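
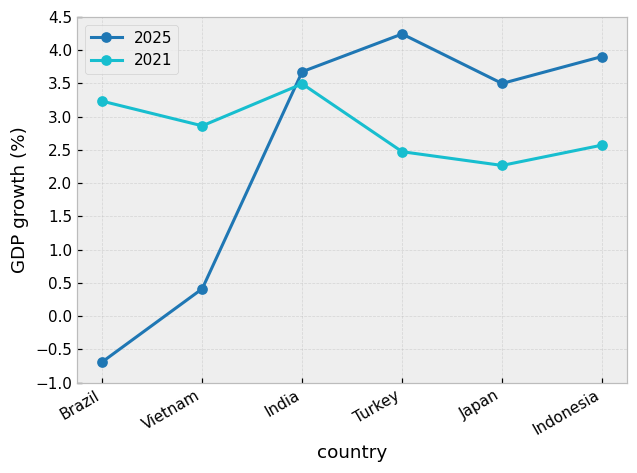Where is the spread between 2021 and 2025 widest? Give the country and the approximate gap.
Brazil, ≈ 3.5 %

Brazil: 2021 ≈ 3.0, 2025 ≈ -0.5 → gap ≈ 3.5. Next-largest (Vietnam) is only ≈ 2.5.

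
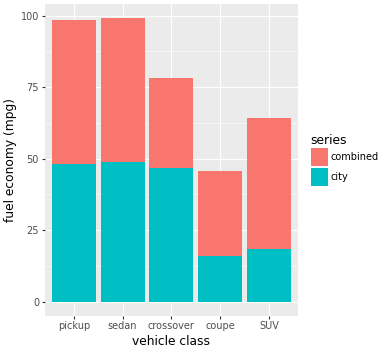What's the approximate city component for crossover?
city top ≈ 50, bottom ≈ 0; segment ≈ 50.

≈ 50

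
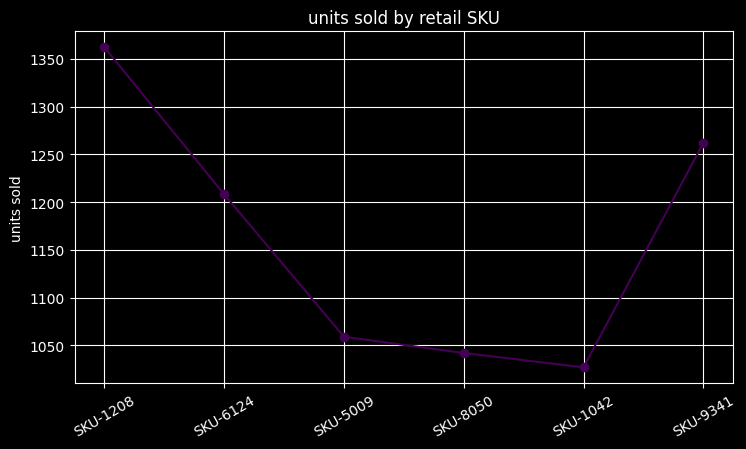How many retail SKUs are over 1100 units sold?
3

Above 1100: SKU-1208, SKU-6124, SKU-9341.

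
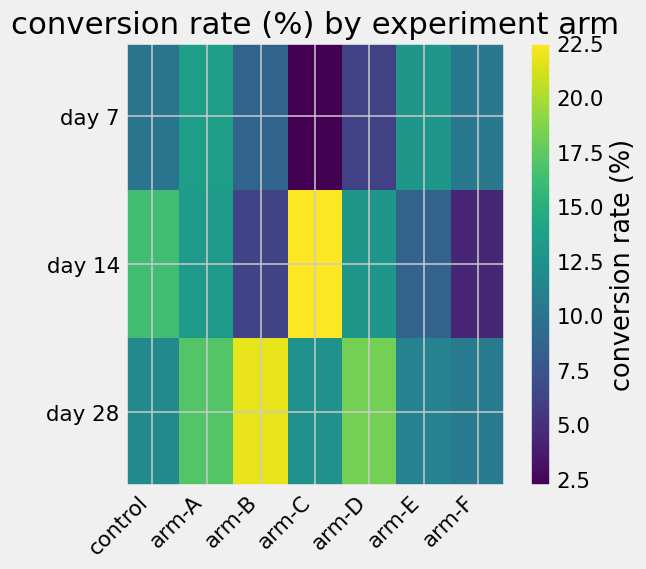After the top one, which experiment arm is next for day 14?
Top 3 for day 14: arm-C ≈ 22, control ≈ 16, arm-A ≈ 14.

control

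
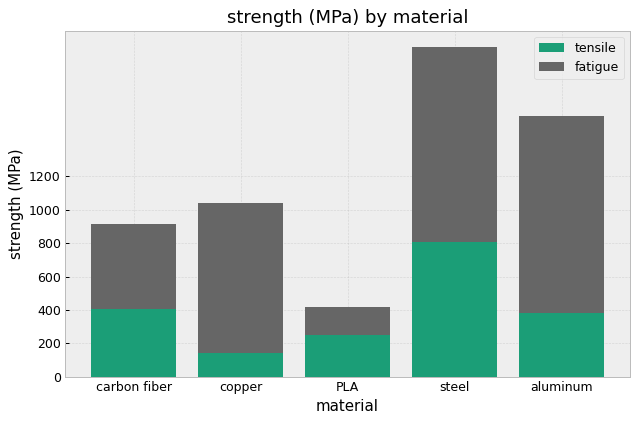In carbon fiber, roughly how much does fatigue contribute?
≈ 600

fatigue top ≈ 1000, bottom ≈ 400; segment ≈ 600.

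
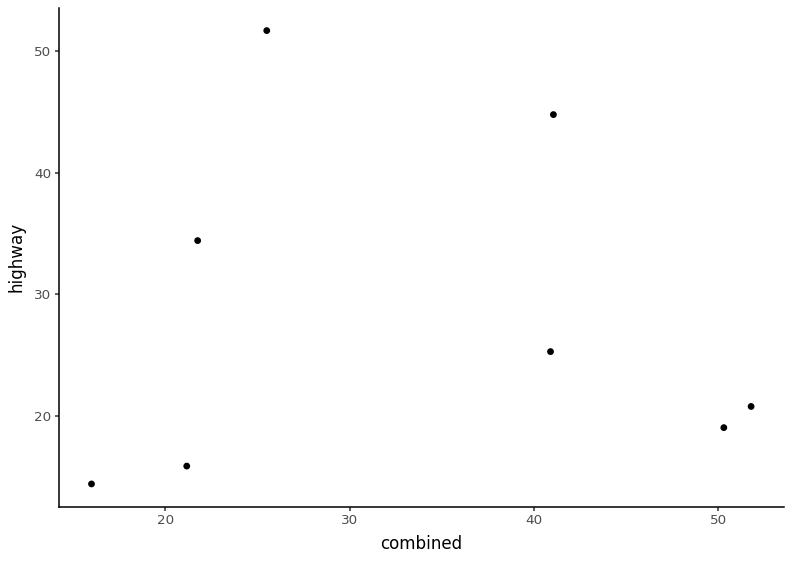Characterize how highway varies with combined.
Points are roughly uncorrelated; weak (|r| ≈ 0.0).

no clear correlation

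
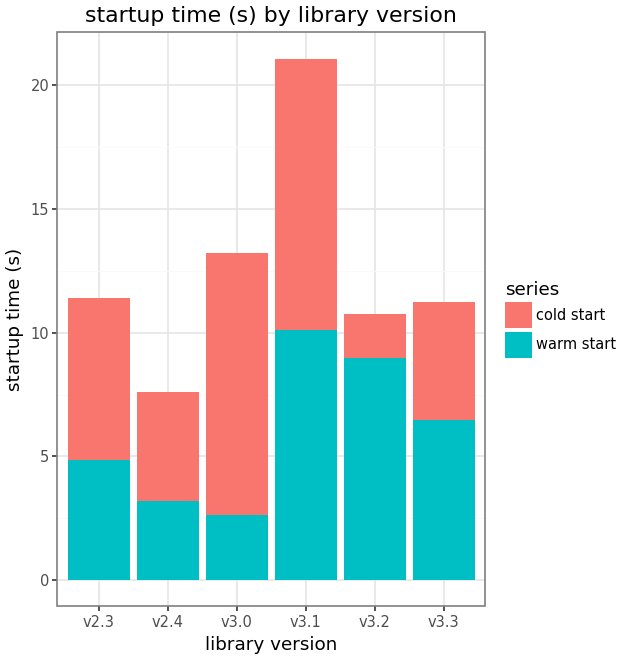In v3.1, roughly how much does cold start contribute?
cold start top ≈ 22, bottom ≈ 10; segment ≈ 12.

≈ 12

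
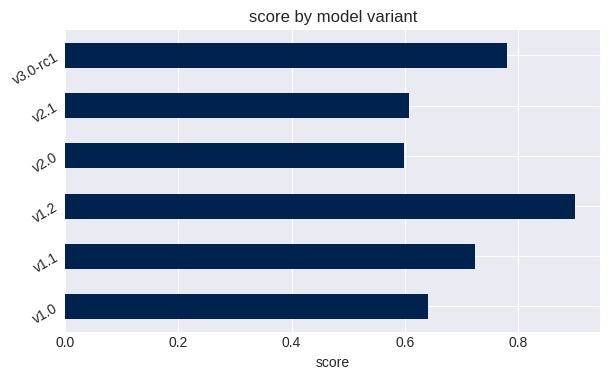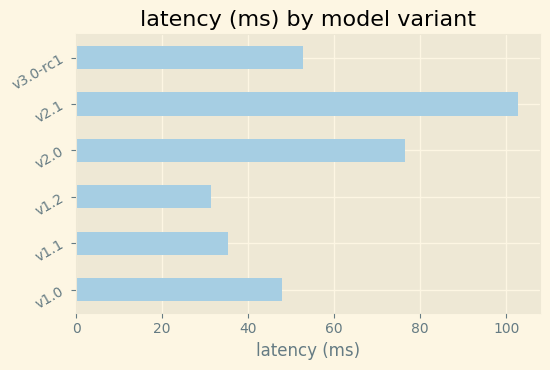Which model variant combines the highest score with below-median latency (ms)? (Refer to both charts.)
Chart 2 median latency (ms) ≈ 50; below-median model variants: v1.0, v1.1, v1.2. Among those, v1.2 has the highest score (≈ 0.9).

v1.2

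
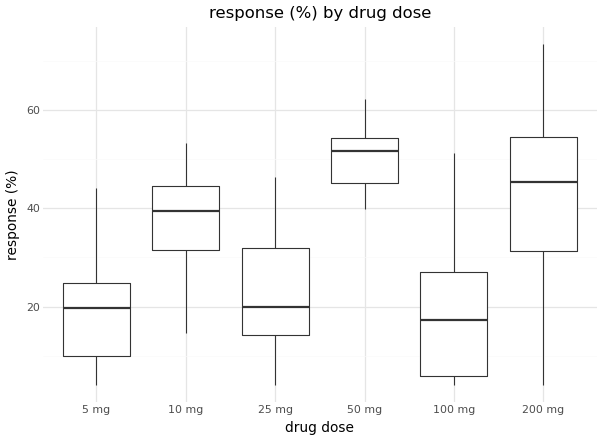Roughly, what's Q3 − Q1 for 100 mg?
Q3 ≈ 25, Q1 ≈ 5; IQR ≈ 20.

≈ 20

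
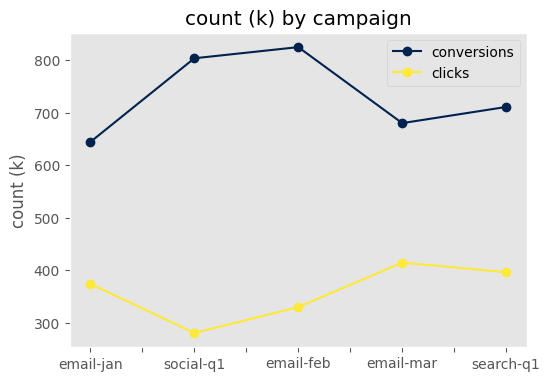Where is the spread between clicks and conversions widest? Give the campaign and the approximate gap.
social-q1: clicks ≈ 300, conversions ≈ 800 → gap ≈ 500. Next-largest (email-feb) is only ≈ 450.

social-q1, ≈ 500 k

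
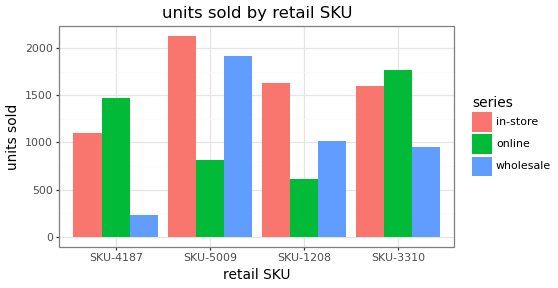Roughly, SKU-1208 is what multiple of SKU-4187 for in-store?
≈ 1.33×

SKU-1208 ≈ 1600, SKU-4187 ≈ 1200; 1600/1200 ≈ 1.33.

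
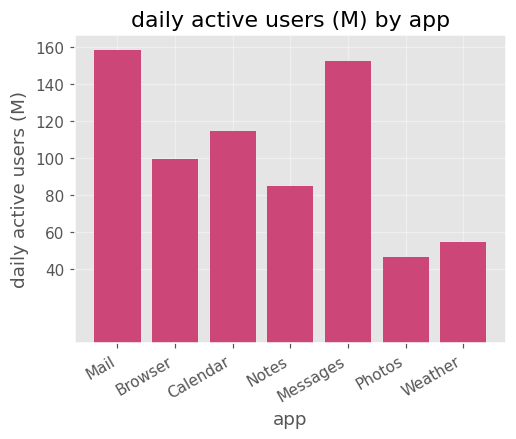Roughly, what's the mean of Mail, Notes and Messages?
(160 + 80 + 160) / 3 ≈ 133.

≈ 133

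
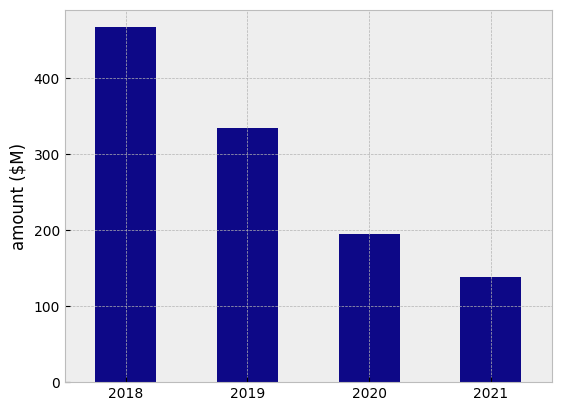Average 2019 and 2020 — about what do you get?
≈ 275

(350 + 200) / 2 ≈ 275.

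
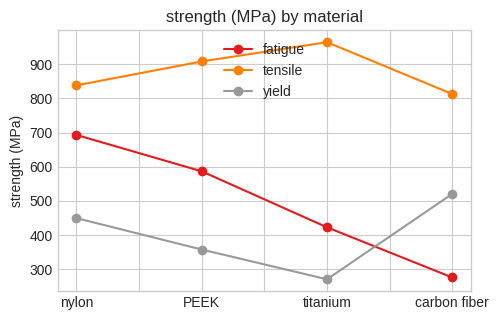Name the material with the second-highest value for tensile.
Top 3 for tensile: titanium ≈ 1000, PEEK ≈ 900, nylon ≈ 800.

PEEK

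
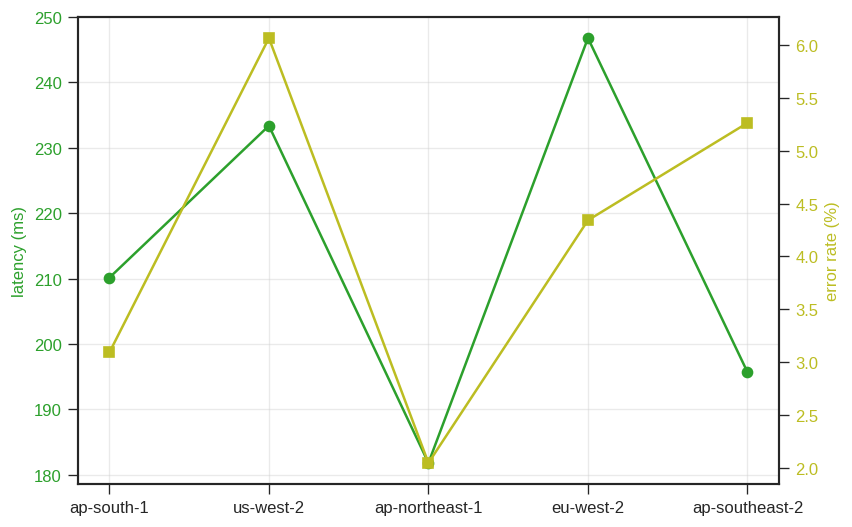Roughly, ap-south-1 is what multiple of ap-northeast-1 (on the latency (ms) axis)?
≈ 1.17×

ap-south-1 ≈ 210, ap-northeast-1 ≈ 180; 210/180 ≈ 1.17.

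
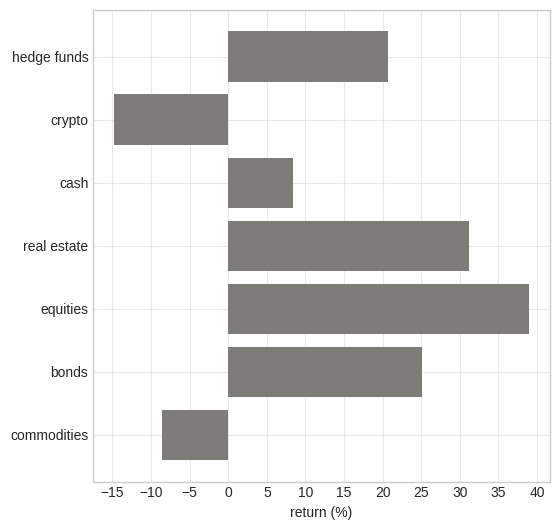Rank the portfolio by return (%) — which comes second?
real estate

Top 3: equities ≈ 40, real estate ≈ 30, bonds ≈ 25.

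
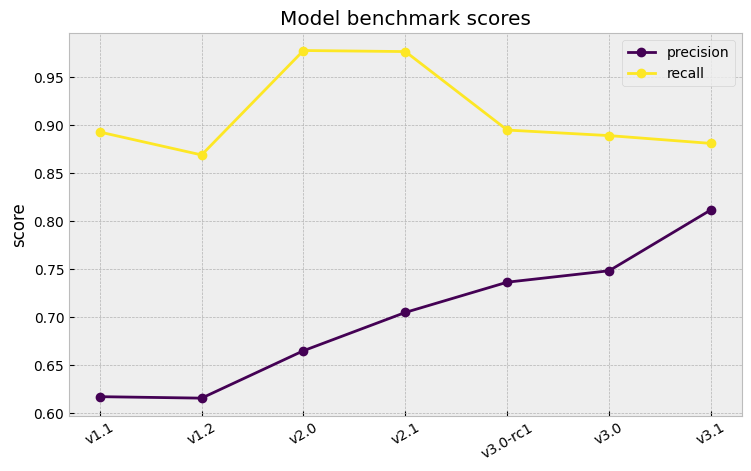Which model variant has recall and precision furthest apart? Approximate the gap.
v2.0: recall ≈ 1.00, precision ≈ 0.65 → gap ≈ 0.35. Next-largest (v1.1) is only ≈ 0.30.

v2.0, ≈ 0.35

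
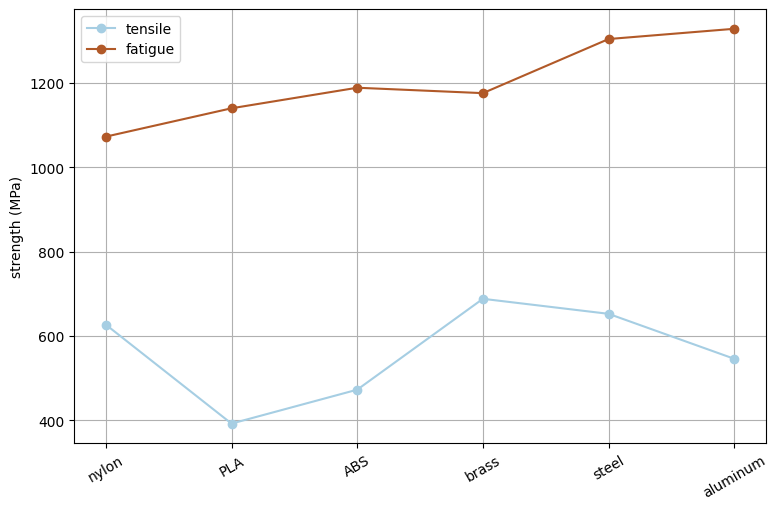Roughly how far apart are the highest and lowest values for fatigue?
Max aluminum ≈ 1300, min nylon ≈ 1100; range ≈ 200.

≈ 200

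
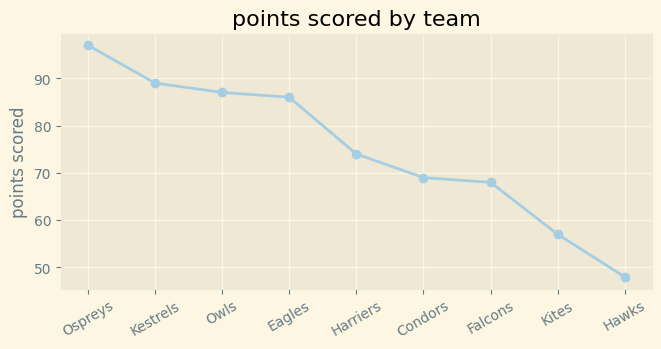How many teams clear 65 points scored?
Above 65: Ospreys, Kestrels, Owls, Eagles, Harriers, Condors, Falcons.

7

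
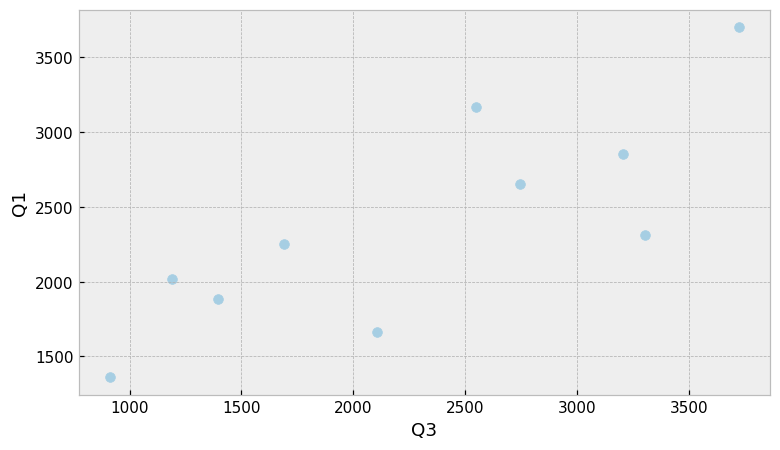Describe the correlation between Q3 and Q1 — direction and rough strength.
positive, strong

Points are positively correlated; strong (|r| ≈ 0.8).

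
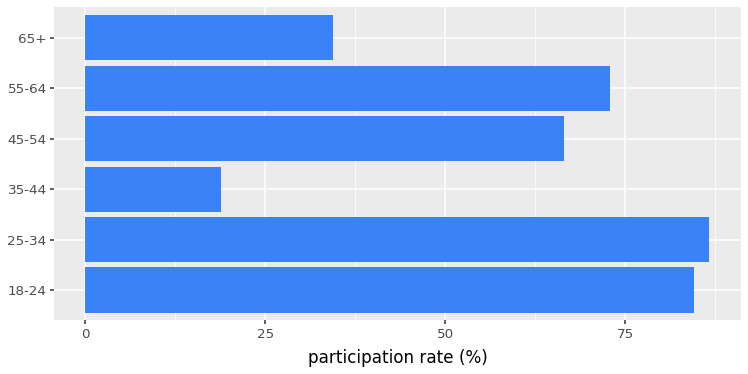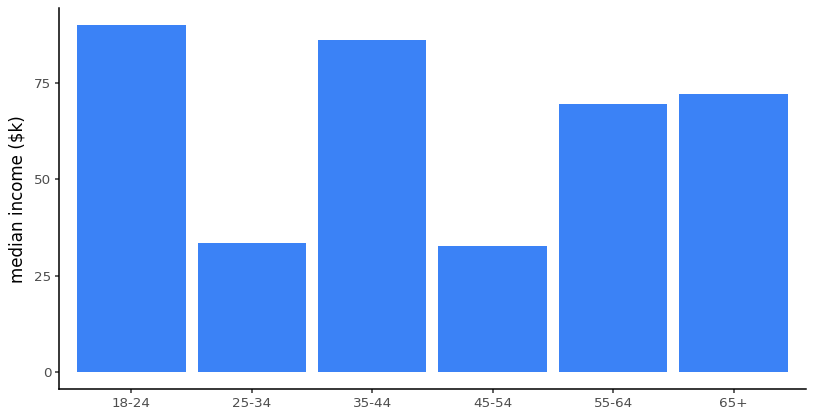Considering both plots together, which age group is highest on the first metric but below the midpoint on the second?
25-34

Chart 2 median median income ($k) ≈ 70; below-median age groups: 25-34, 45-54, 55-64. Among those, 25-34 has the highest participation rate (%) (≈ 90).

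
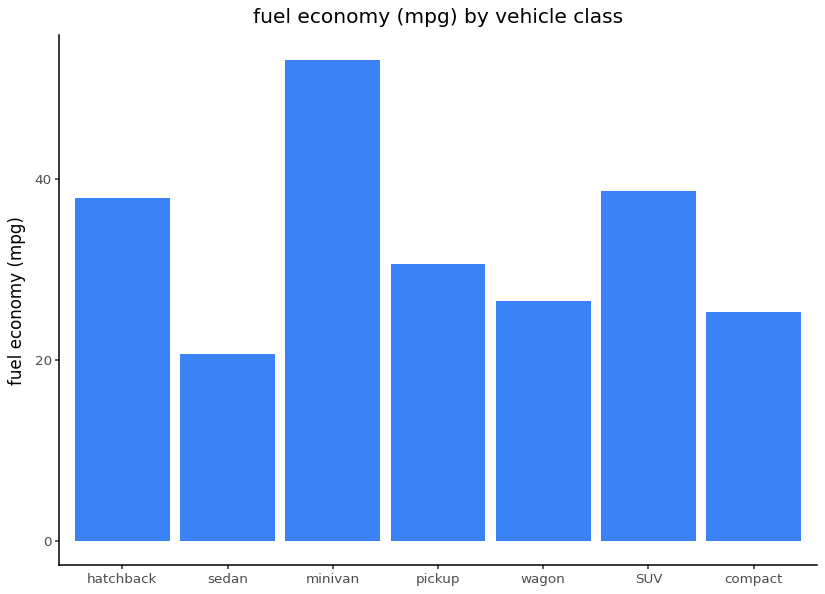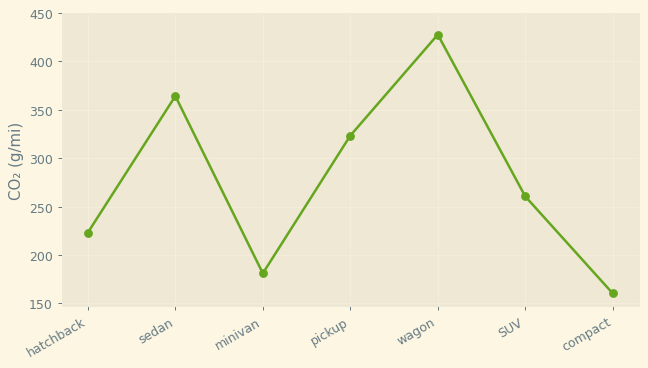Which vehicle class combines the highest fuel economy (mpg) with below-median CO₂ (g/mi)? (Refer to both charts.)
Chart 2 median CO₂ (g/mi) ≈ 250; below-median vehicle classes: hatchback, minivan, compact. Among those, minivan has the highest fuel economy (mpg) (≈ 55).

minivan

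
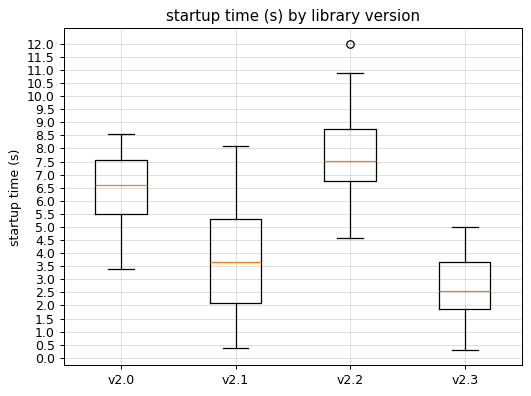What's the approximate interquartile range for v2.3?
Q3 ≈ 3.5, Q1 ≈ 2.0; IQR ≈ 1.5.

≈ 1.5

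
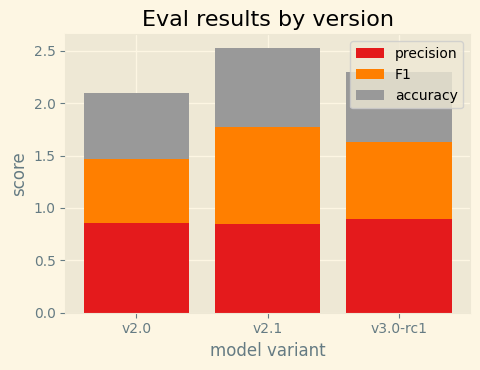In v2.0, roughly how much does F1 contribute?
F1 top ≈ 1.5, bottom ≈ 1.0; segment ≈ 0.5.

≈ 0.5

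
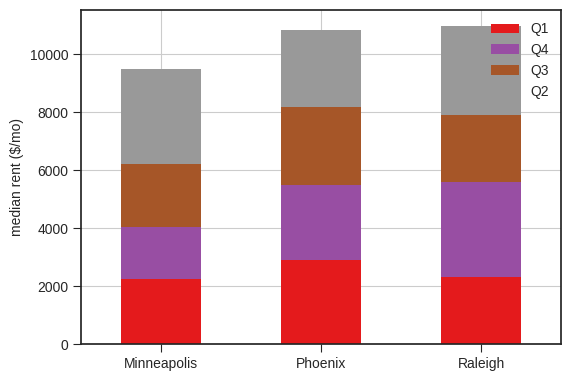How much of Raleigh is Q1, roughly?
Q1 top ≈ 2000, bottom ≈ 0; segment ≈ 2000.

≈ 2000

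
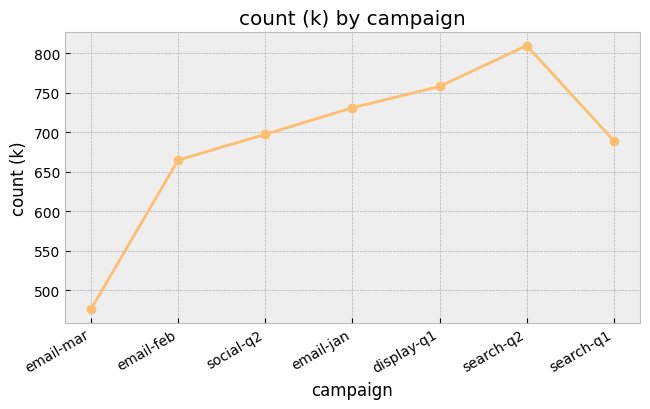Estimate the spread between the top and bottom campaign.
Max search-q2 ≈ 800, min email-mar ≈ 500; range ≈ 300.

≈ 300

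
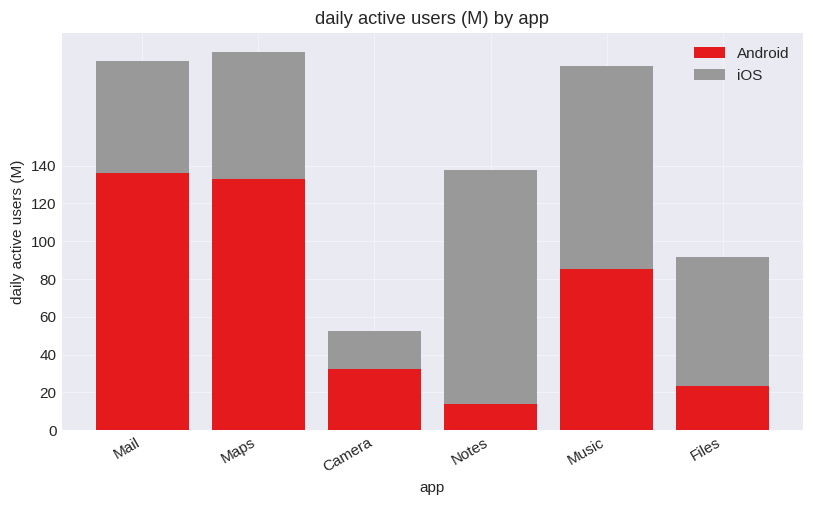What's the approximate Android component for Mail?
Android top ≈ 140, bottom ≈ 0; segment ≈ 140.

≈ 140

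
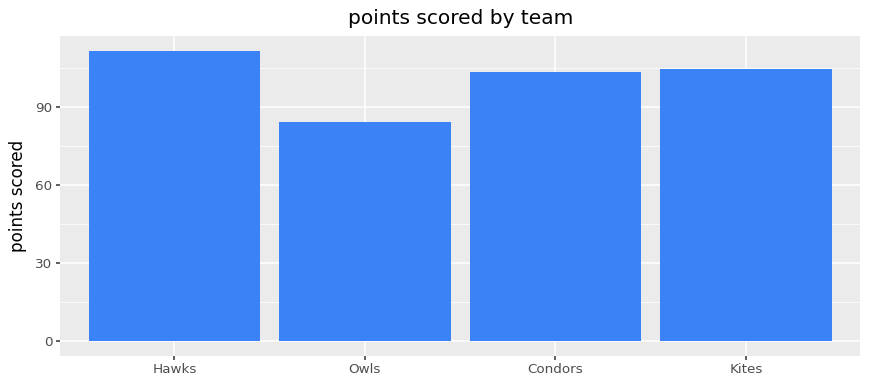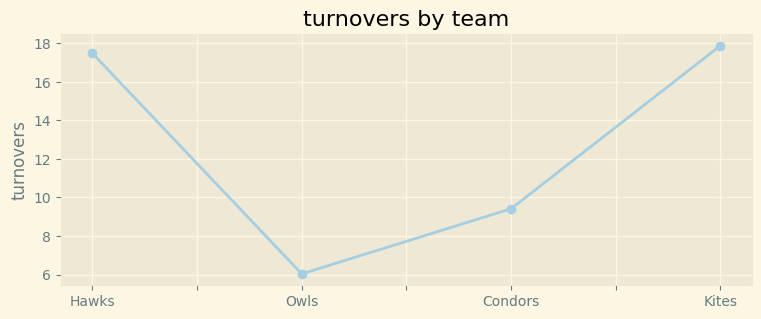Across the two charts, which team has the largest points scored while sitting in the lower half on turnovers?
Condors

Chart 2 median turnovers ≈ 14; below-median teams: Owls, Condors. Among those, Condors has the highest points scored (≈ 100).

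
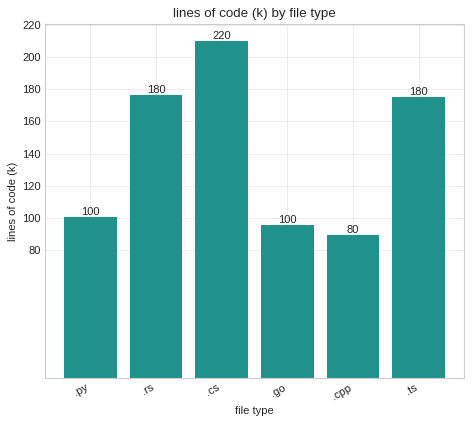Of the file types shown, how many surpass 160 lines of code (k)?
3

Above 160: .rs, .cs, .ts.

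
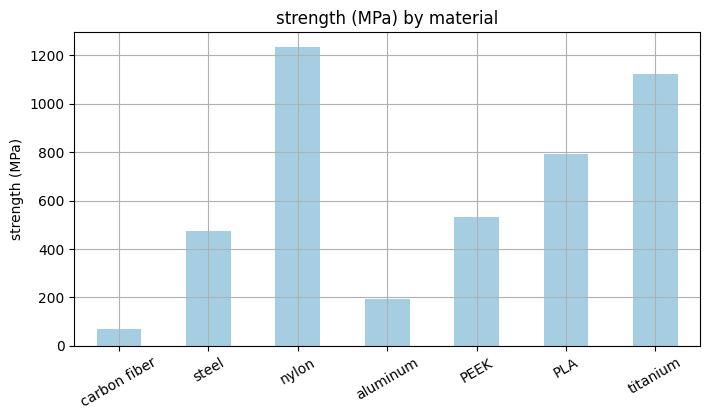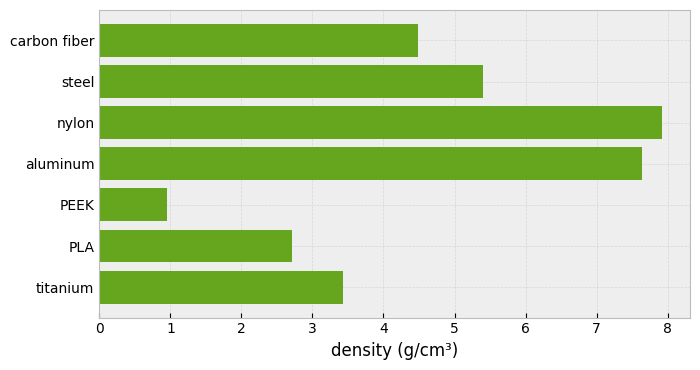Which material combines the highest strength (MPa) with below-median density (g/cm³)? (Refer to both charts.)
Chart 2 median density (g/cm³) ≈ 4; below-median materials: PEEK, PLA, titanium. Among those, titanium has the highest strength (MPa) (≈ 1200).

titanium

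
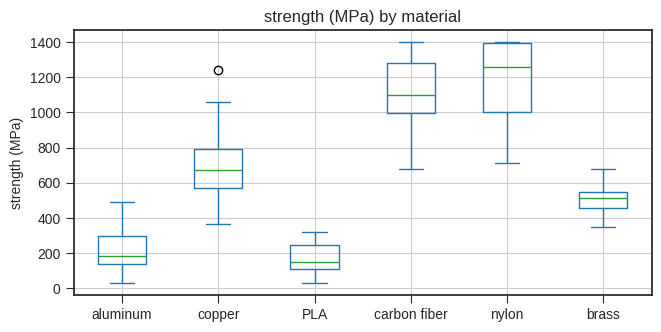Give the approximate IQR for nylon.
Q3 ≈ 1400, Q1 ≈ 1000; IQR ≈ 400.

≈ 400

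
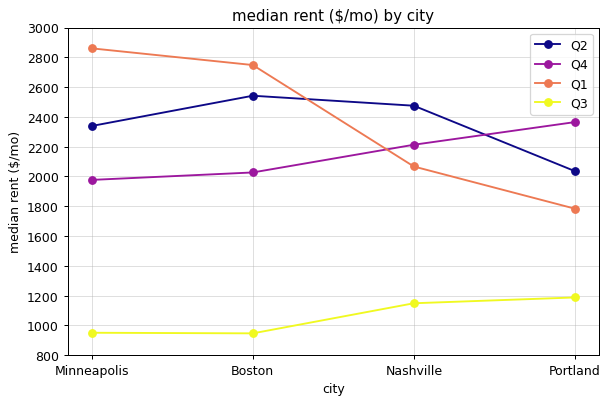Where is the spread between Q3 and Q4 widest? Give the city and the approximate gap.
Portland, ≈ 1200 $/mo

Portland: Q3 ≈ 1200, Q4 ≈ 2400 → gap ≈ 1200. Next-largest (Boston) is only ≈ 1000.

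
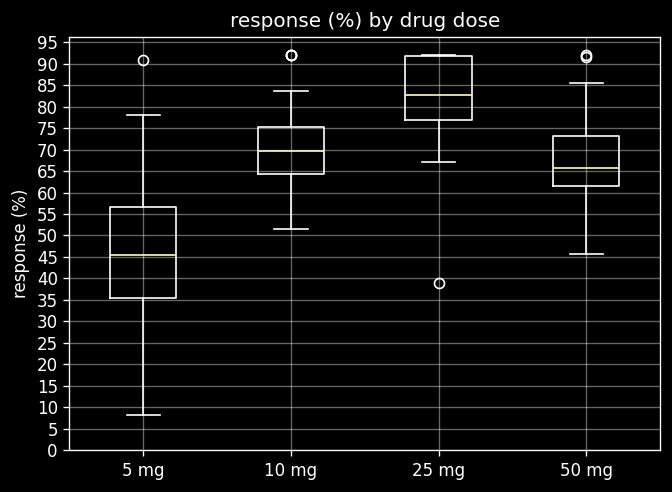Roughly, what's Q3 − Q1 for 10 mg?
≈ 10

Q3 ≈ 75, Q1 ≈ 65; IQR ≈ 10.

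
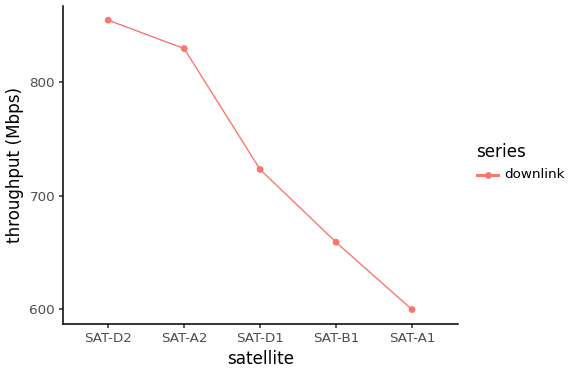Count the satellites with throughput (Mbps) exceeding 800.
2

Above 800: SAT-D2, SAT-A2.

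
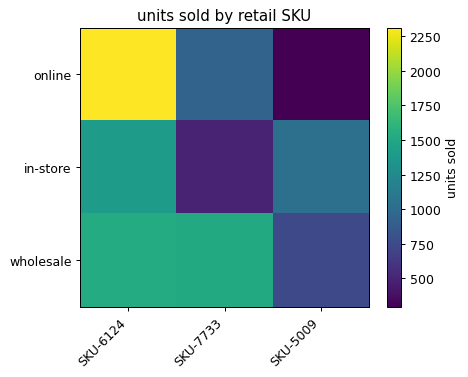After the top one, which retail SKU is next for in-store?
SKU-5009

Top 3 for in-store: SKU-6124 ≈ 1400, SKU-5009 ≈ 1000, SKU-7733 ≈ 400.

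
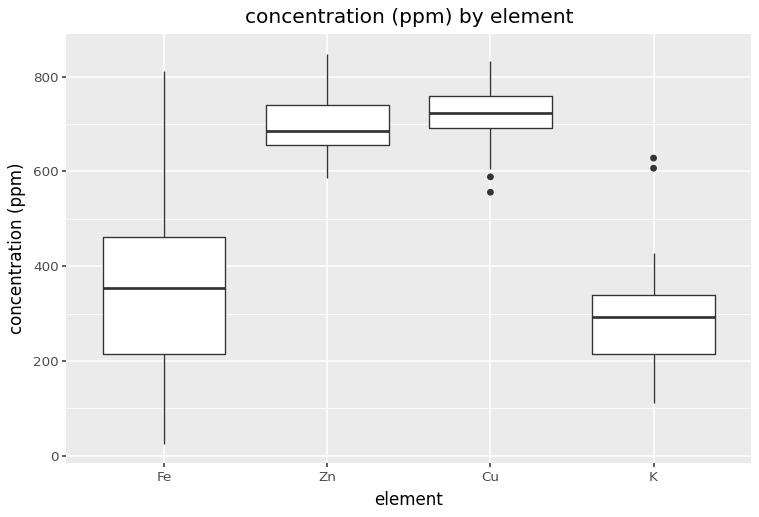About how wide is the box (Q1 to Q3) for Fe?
≈ 250

Q3 ≈ 450, Q1 ≈ 200; IQR ≈ 250.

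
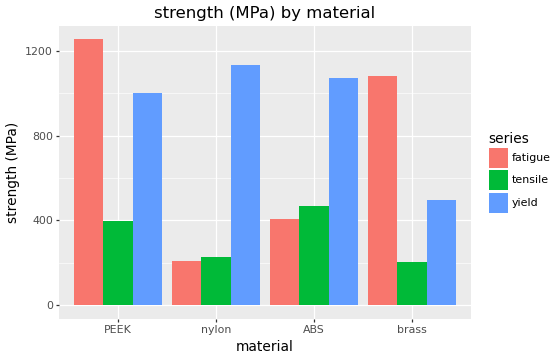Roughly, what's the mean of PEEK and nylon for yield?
≈ 1100

(1000 + 1200) / 2 ≈ 1100.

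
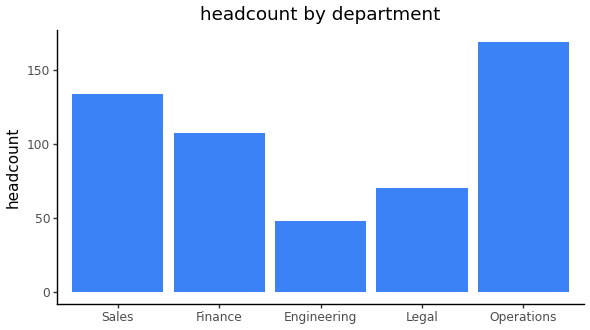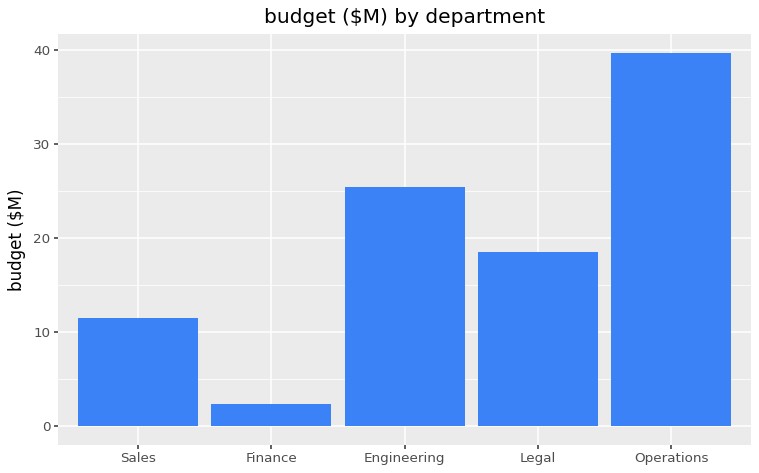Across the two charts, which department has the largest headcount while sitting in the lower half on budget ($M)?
Sales

Chart 2 median budget ($M) ≈ 20; below-median departments: Sales, Finance. Among those, Sales has the highest headcount (≈ 140).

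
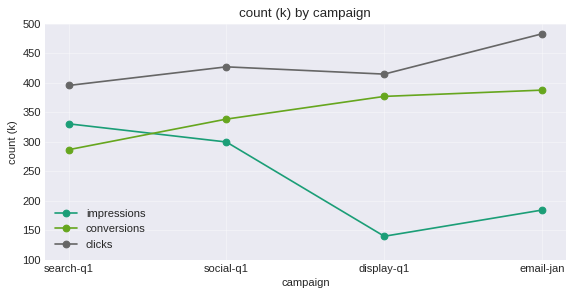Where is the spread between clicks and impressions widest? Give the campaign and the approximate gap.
email-jan: clicks ≈ 500, impressions ≈ 200 → gap ≈ 300. Next-largest (display-q1) is only ≈ 250.

email-jan, ≈ 300 k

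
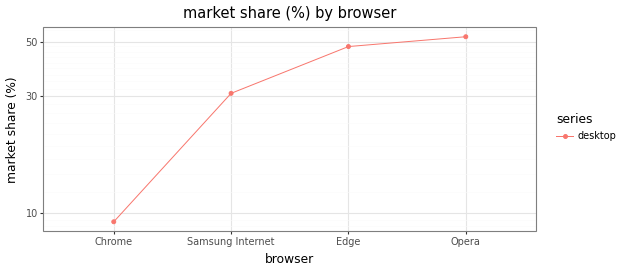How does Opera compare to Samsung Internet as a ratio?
≈ 1.67×

Opera ≈ 50, Samsung Internet ≈ 30; 50/30 ≈ 1.67.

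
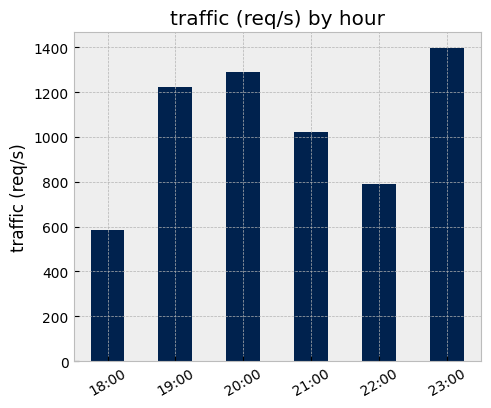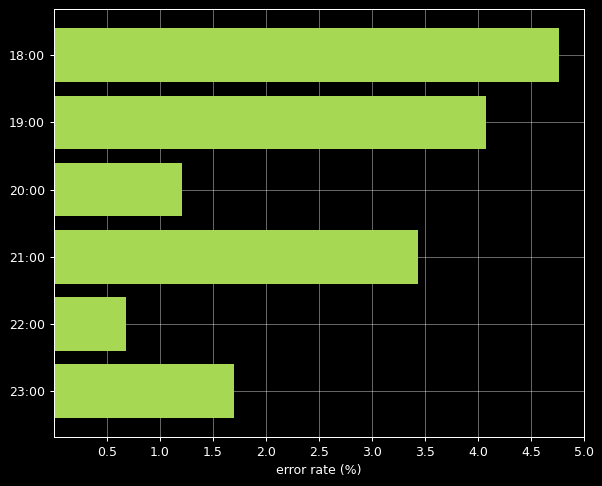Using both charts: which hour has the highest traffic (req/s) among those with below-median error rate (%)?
23:00

Chart 2 median error rate (%) ≈ 2.5; below-median hours: 20:00, 22:00, 23:00. Among those, 23:00 has the highest traffic (req/s) (≈ 1400).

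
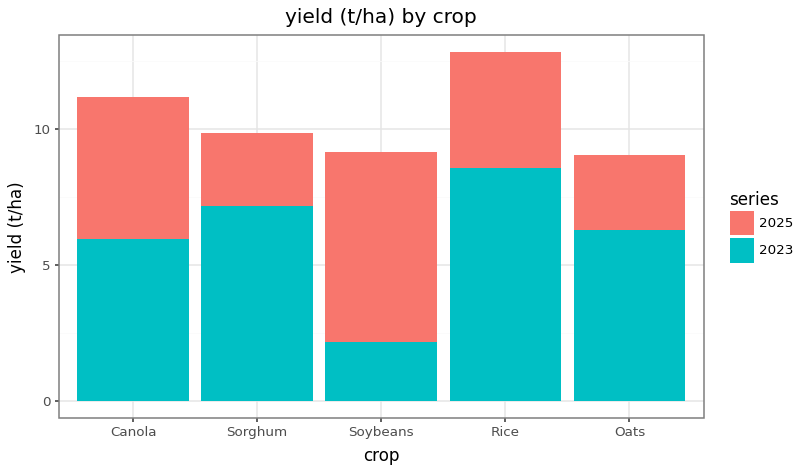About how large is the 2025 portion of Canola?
≈ 6

2025 top ≈ 12, bottom ≈ 6; segment ≈ 6.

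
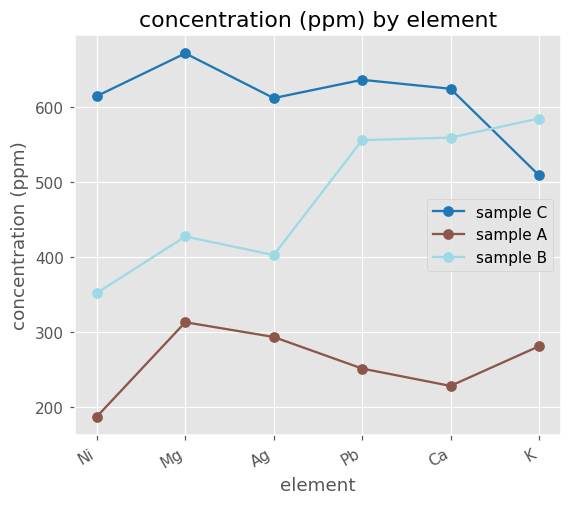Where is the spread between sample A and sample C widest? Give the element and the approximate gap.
Ni: sample A ≈ 200, sample C ≈ 600 → gap ≈ 400. Next-largest (Ca) is only ≈ 350.

Ni, ≈ 400 ppm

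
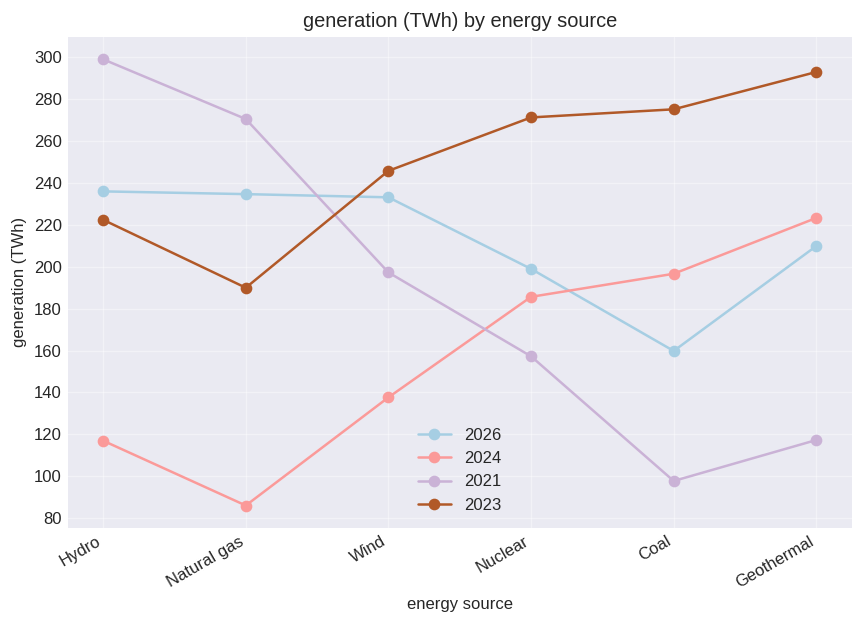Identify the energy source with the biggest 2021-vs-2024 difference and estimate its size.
Natural gas: 2021 ≈ 280, 2024 ≈ 80 → gap ≈ 200. Next-largest (Hydro) is only ≈ 180.

Natural gas, ≈ 200 TWh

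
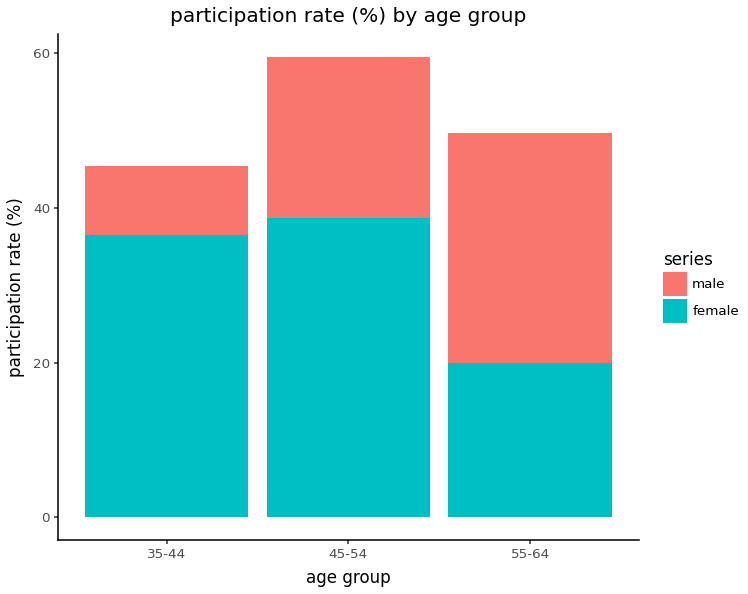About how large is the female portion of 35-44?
female top ≈ 35, bottom ≈ 0; segment ≈ 35.

≈ 35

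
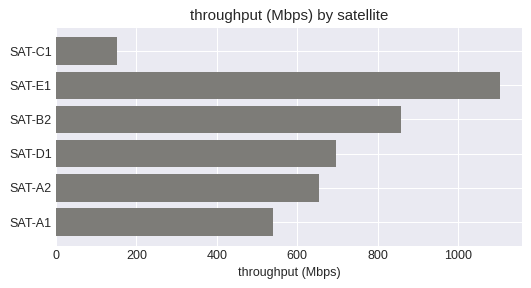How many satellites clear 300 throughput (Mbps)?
Above 300: SAT-E1, SAT-B2, SAT-D1, SAT-A2, SAT-A1.

5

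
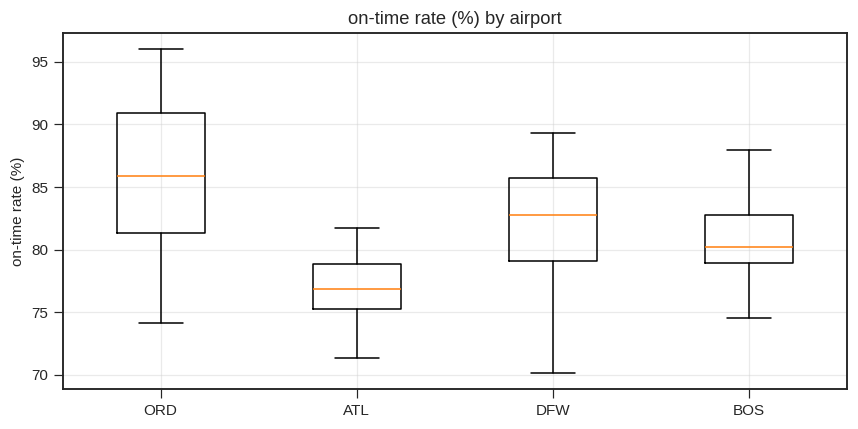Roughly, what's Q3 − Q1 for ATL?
Q3 ≈ 79, Q1 ≈ 75; IQR ≈ 4.

≈ 4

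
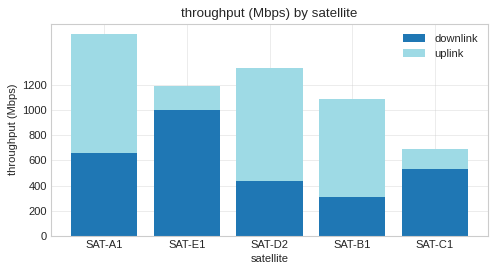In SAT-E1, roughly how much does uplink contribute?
≈ 200

uplink top ≈ 1200, bottom ≈ 1000; segment ≈ 200.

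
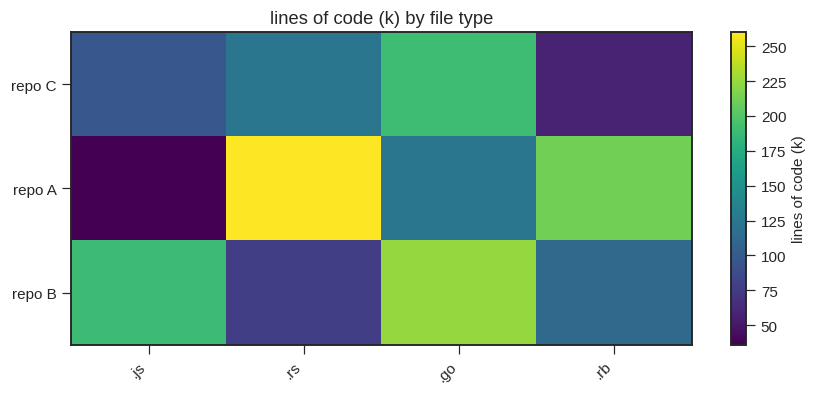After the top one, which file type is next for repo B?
Top 3 for repo B: .go ≈ 220, .js ≈ 180, .rb ≈ 120.

.js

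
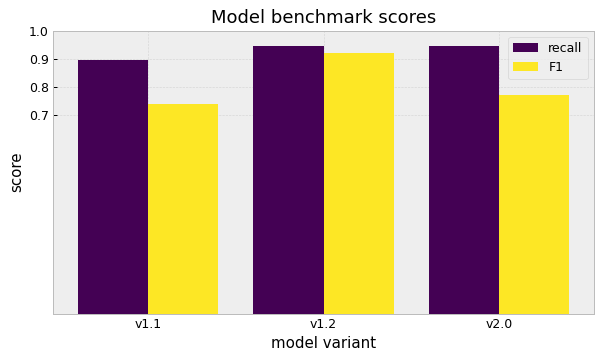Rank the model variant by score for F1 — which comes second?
v2.0

Top 3 for F1: v1.2 ≈ 0.9, v2.0 ≈ 0.8, v1.1 ≈ 0.7.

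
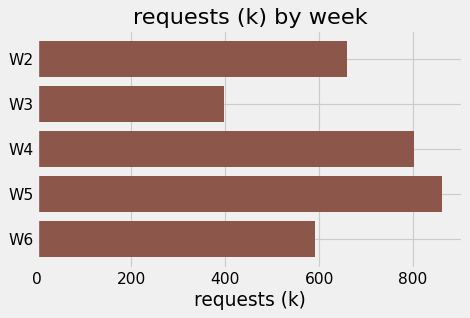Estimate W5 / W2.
≈ 1.29×

W5 ≈ 900, W2 ≈ 700; 900/700 ≈ 1.29.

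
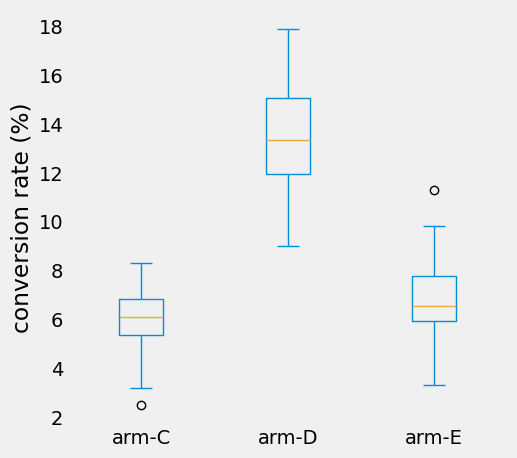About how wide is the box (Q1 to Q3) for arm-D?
≈ 3

Q3 ≈ 15, Q1 ≈ 12; IQR ≈ 3.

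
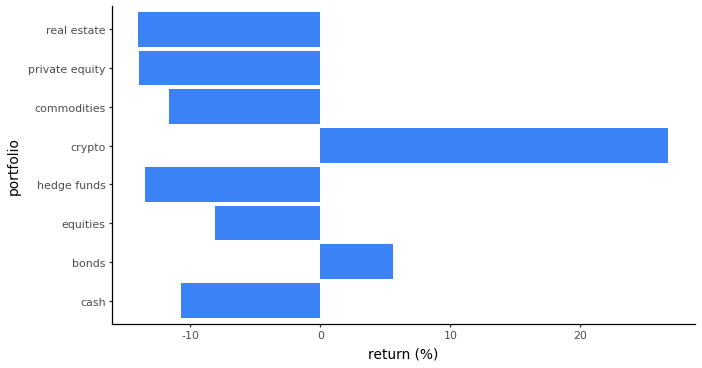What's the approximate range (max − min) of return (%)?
≈ 40

Max crypto ≈ 25, min real estate ≈ -15; range ≈ 40.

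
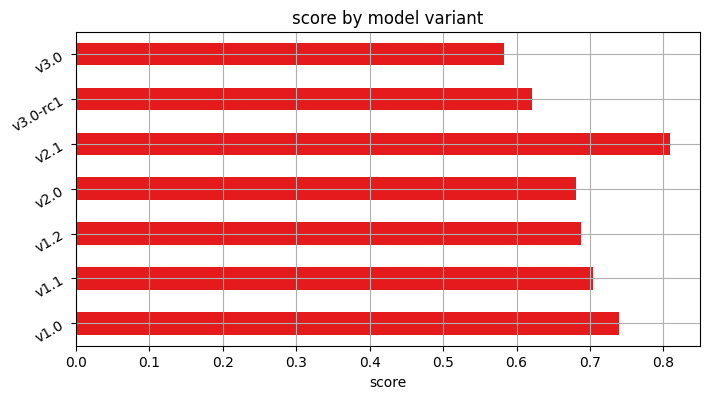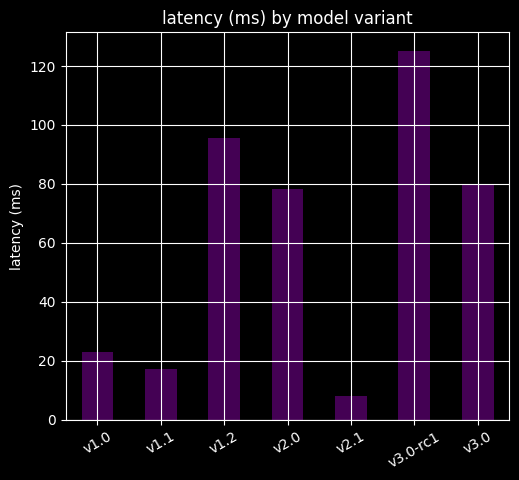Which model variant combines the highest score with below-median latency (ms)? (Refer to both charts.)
v2.1

Chart 2 median latency (ms) ≈ 80; below-median model variants: v1.0, v1.1, v2.1. Among those, v2.1 has the highest score (≈ 0.8).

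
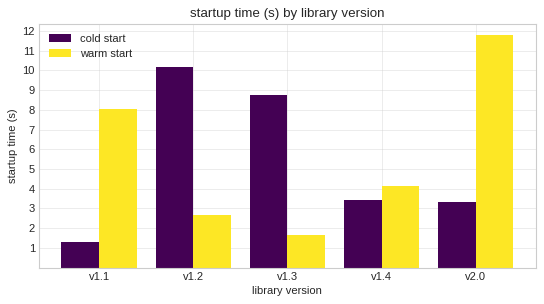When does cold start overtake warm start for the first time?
v1.1: cold start ≈ 1 vs warm start ≈ 8 (not yet); v1.2: cold start ≈ 10 vs warm start ≈ 3 (first crossover).

v1.2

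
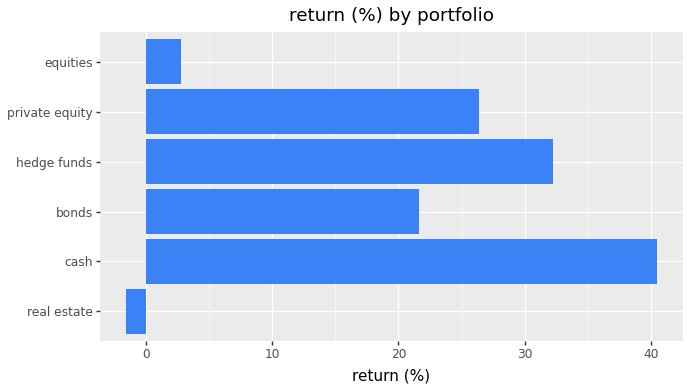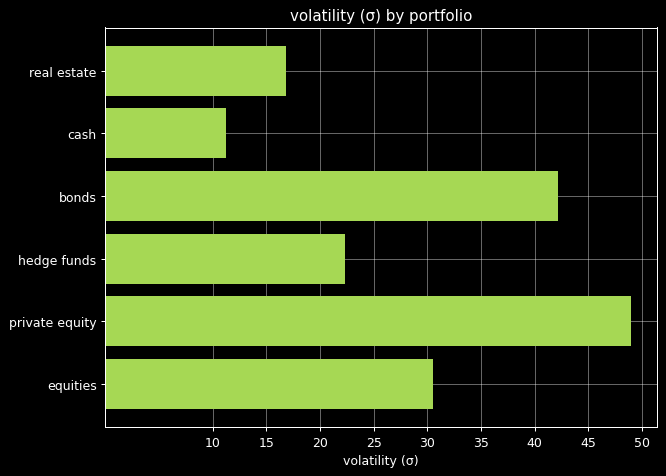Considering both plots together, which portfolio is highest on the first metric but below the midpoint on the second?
cash

Chart 2 median volatility (σ) ≈ 25; below-median portfolios: real estate, cash, hedge funds. Among those, cash has the highest return (%) (≈ 40).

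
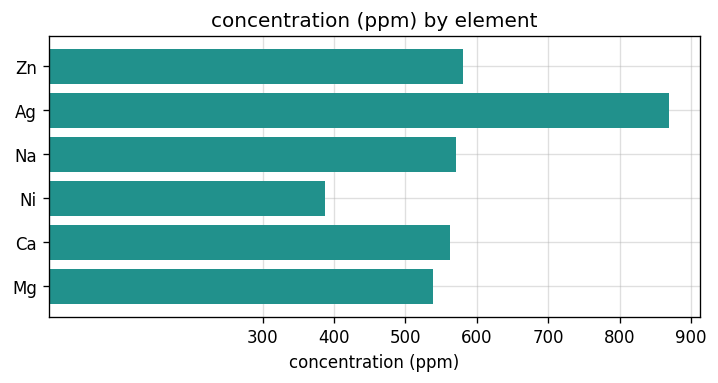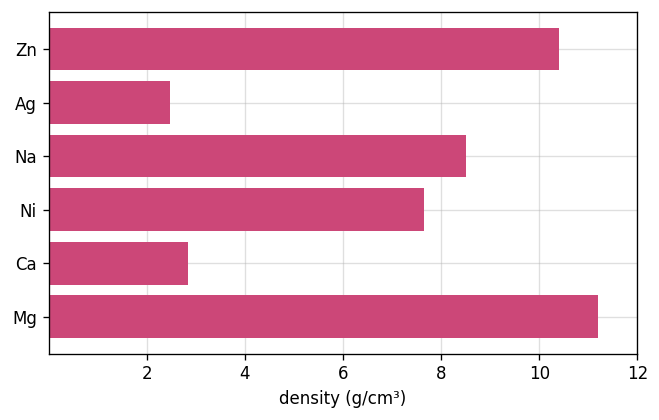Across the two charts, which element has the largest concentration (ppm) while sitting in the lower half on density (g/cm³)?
Ag

Chart 2 median density (g/cm³) ≈ 8; below-median elements: Ag, Ni, Ca. Among those, Ag has the highest concentration (ppm) (≈ 900).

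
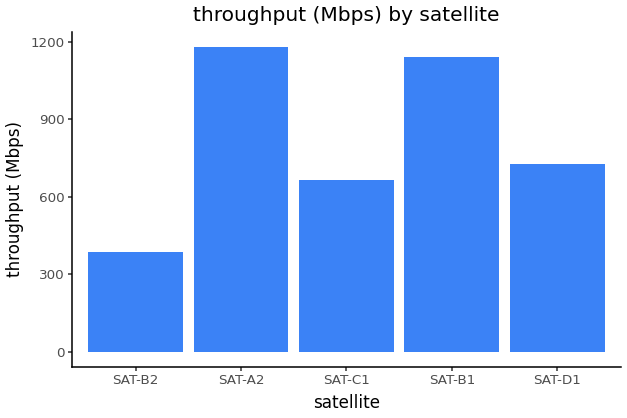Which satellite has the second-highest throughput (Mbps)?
SAT-B1

Top 3: SAT-A2 ≈ 1200, SAT-B1 ≈ 1100, SAT-D1 ≈ 700.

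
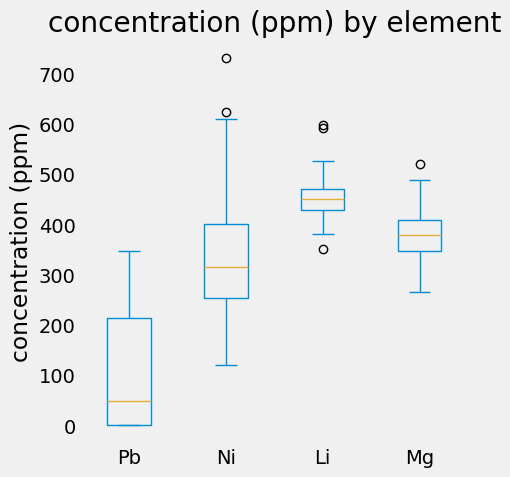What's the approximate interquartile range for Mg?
Q3 ≈ 400, Q1 ≈ 350; IQR ≈ 50.

≈ 50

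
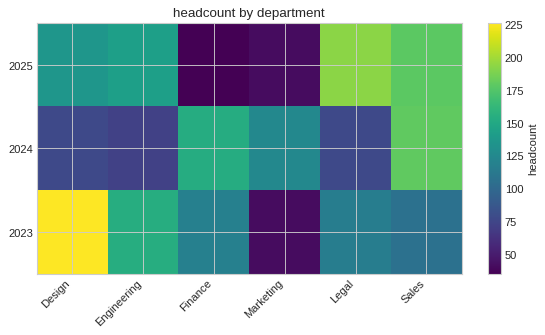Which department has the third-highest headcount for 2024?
Top 4 for 2024: Sales ≈ 180, Finance ≈ 160, Marketing ≈ 120, Legal ≈ 80.

Marketing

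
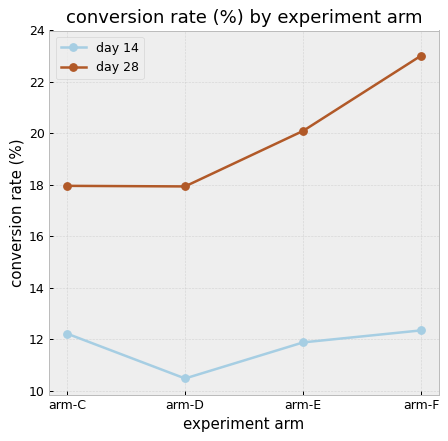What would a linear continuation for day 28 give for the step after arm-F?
≈ 27

Last three: 18, 20, 24 → slope ≈ 3/step → next ≈ 27.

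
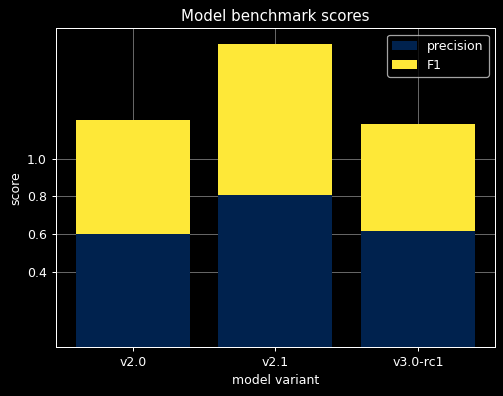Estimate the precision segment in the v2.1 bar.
≈ 0.8

precision top ≈ 0.8, bottom ≈ 0.0; segment ≈ 0.8.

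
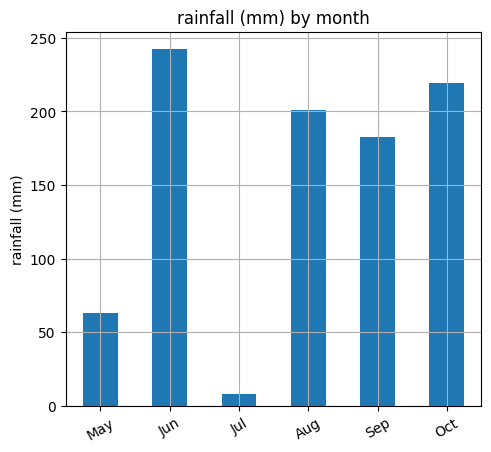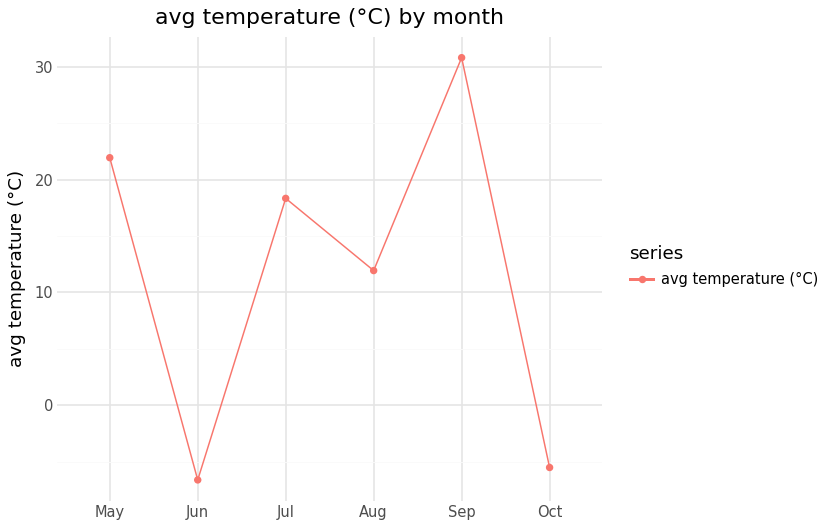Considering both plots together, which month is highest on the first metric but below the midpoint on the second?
Jun

Chart 2 median avg temperature (°C) ≈ 15; below-median months: Jun, Aug, Oct. Among those, Jun has the highest rainfall (mm) (≈ 250).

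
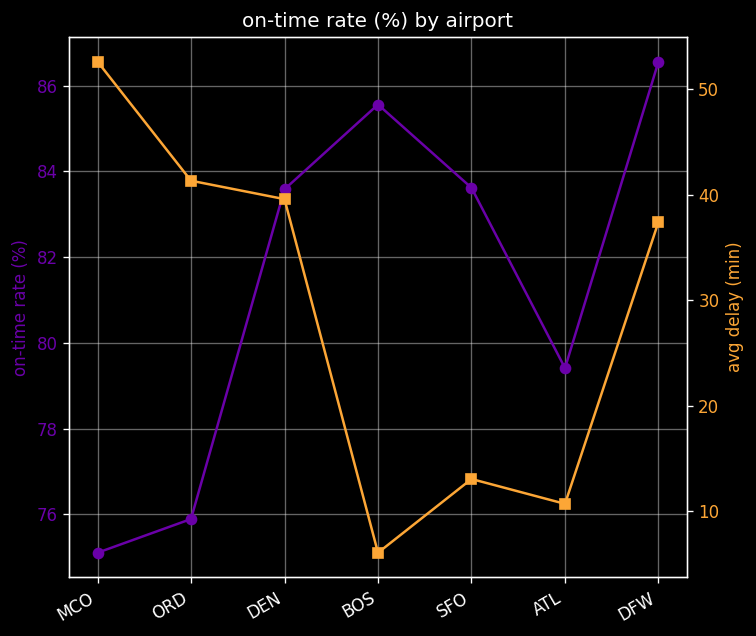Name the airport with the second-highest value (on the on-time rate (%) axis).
BOS

Top 3 (on the on-time rate (%) axis): DFW ≈ 87, BOS ≈ 86, SFO ≈ 84.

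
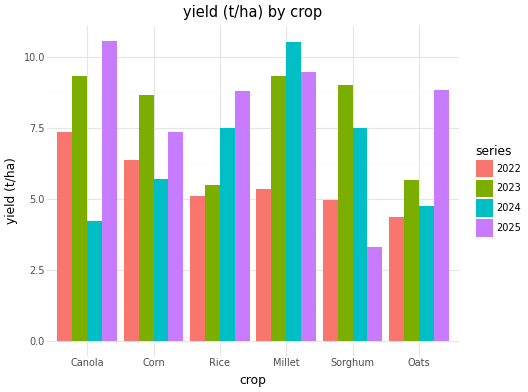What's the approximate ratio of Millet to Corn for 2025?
Millet ≈ 9, Corn ≈ 7; 9/7 ≈ 1.29.

≈ 1.29×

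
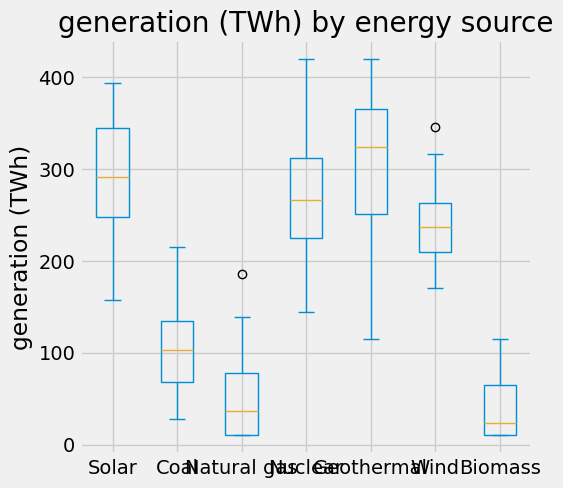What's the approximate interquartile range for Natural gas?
Q3 ≈ 75, Q1 ≈ 0; IQR ≈ 75.

≈ 75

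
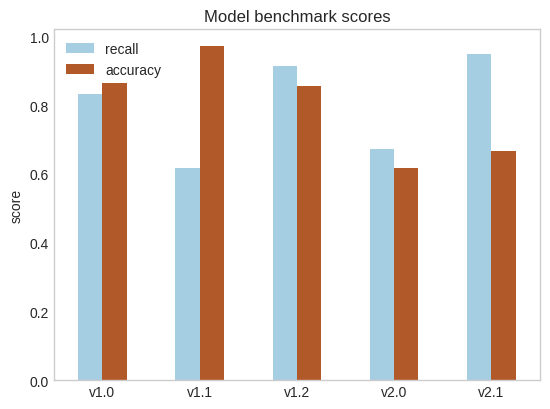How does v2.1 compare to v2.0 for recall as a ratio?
v2.1 ≈ 0.9, v2.0 ≈ 0.7; 0.9/0.7 ≈ 1.29.

≈ 1.29×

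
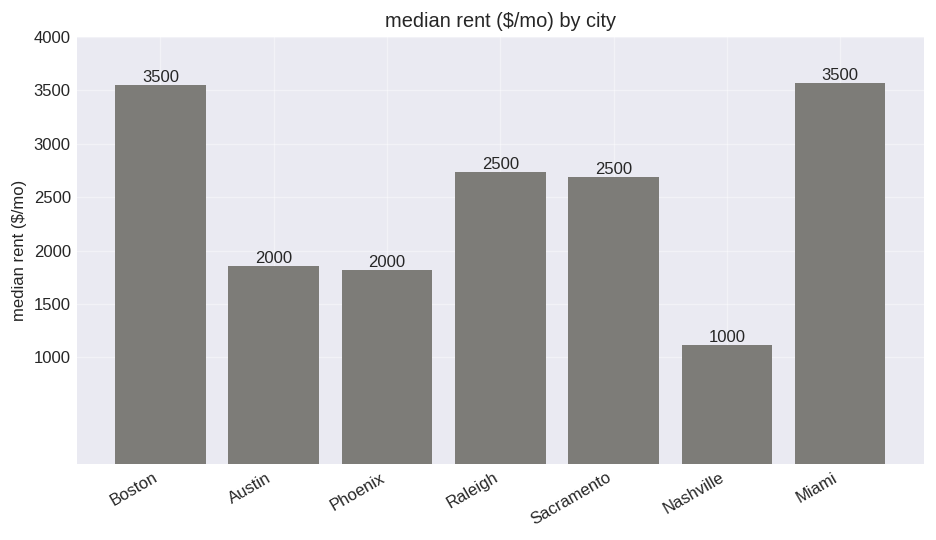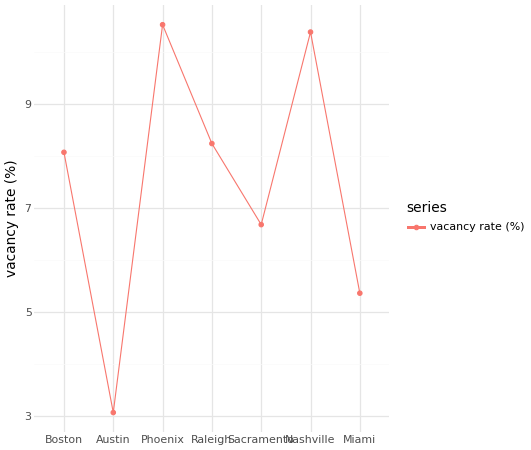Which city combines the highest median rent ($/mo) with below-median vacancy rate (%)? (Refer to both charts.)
Miami

Chart 2 median vacancy rate (%) ≈ 8; below-median cities: Austin, Sacramento, Miami. Among those, Miami has the highest median rent ($/mo) (≈ 3500).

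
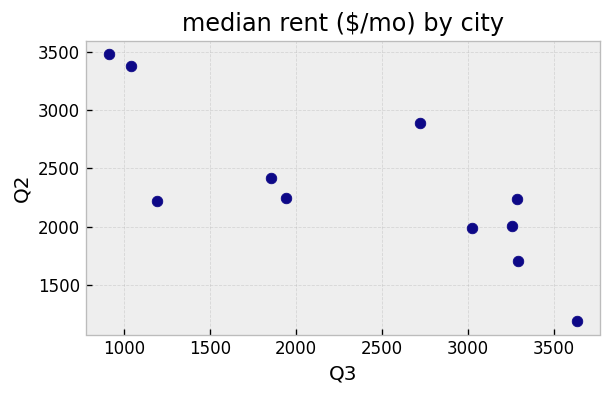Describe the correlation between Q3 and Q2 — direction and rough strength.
negative, strong

Points are negatively correlated; strong (|r| ≈ 0.8).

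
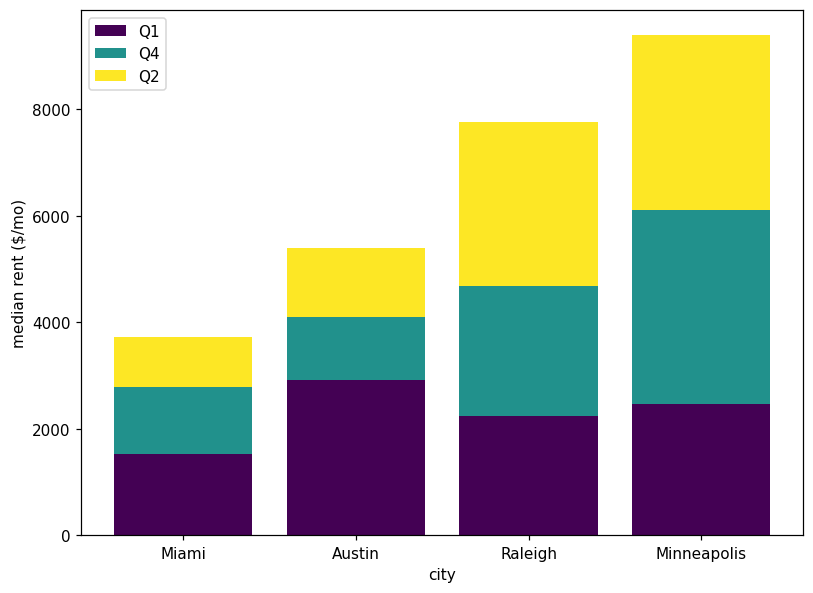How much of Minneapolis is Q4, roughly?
≈ 4000

Q4 top ≈ 6000, bottom ≈ 2000; segment ≈ 4000.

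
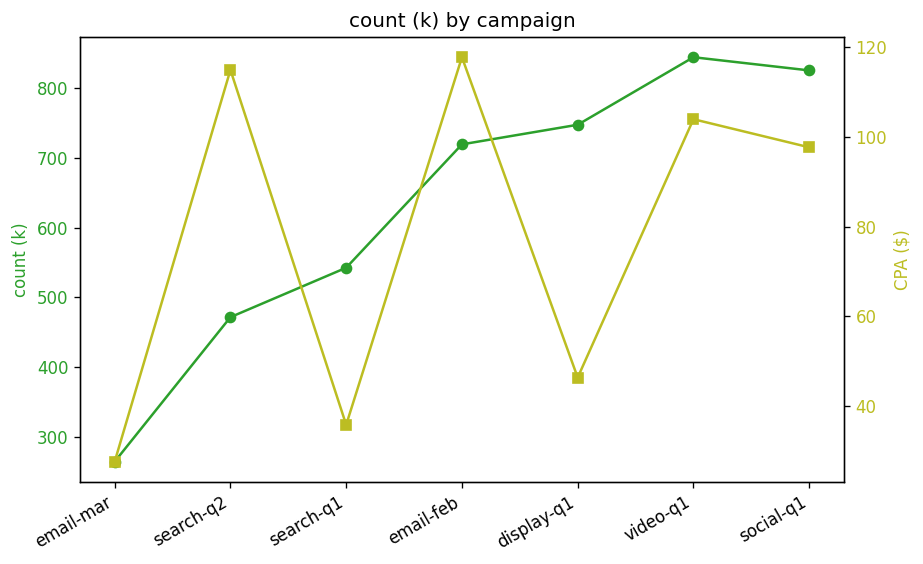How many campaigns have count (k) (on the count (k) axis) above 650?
Above 650: email-feb, display-q1, video-q1, social-q1.

4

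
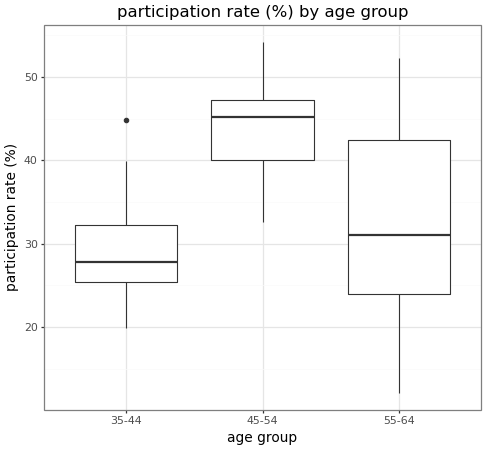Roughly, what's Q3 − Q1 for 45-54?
≈ 8

Q3 ≈ 48, Q1 ≈ 40; IQR ≈ 8.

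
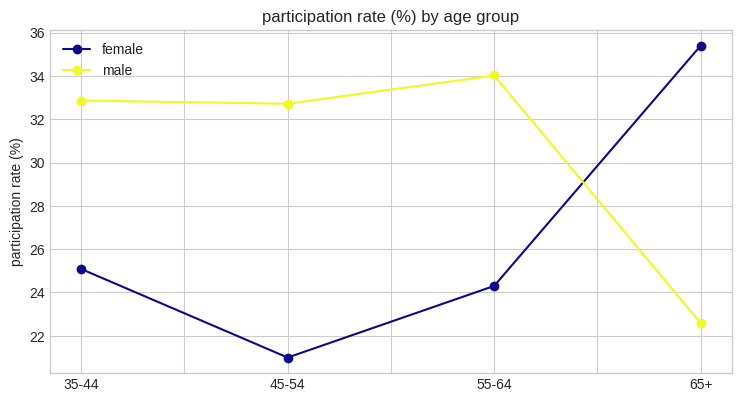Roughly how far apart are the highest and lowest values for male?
Max 55-64 ≈ 34, min 65+ ≈ 22; range ≈ 12.

≈ 12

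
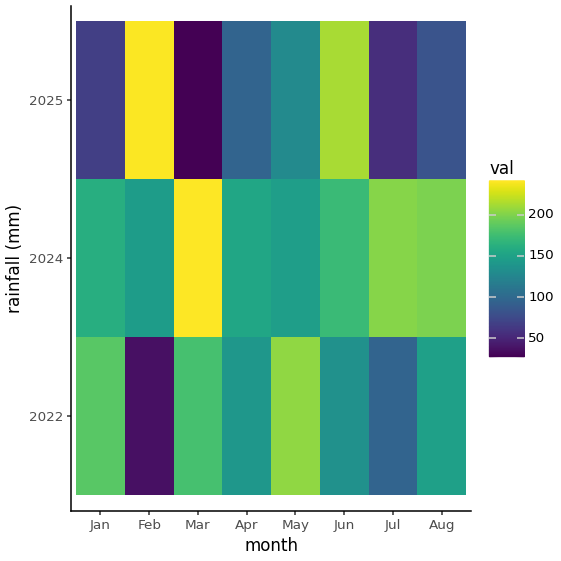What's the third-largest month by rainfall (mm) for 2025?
Top 4 for 2025: Feb ≈ 240, Jun ≈ 220, May ≈ 120, Apr ≈ 100.

May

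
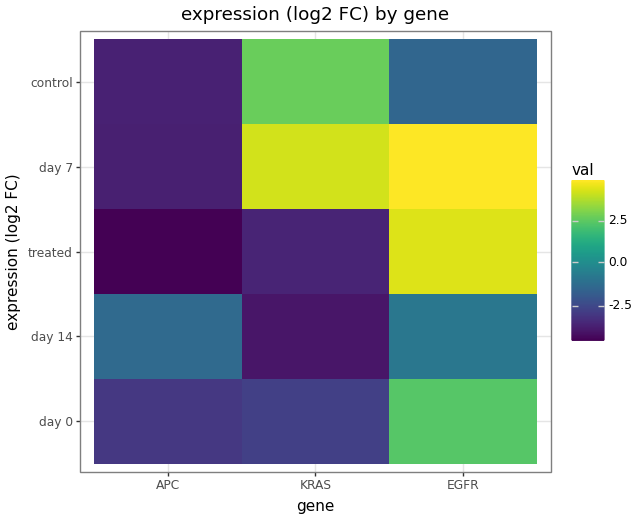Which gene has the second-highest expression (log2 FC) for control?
Top 3 for control: KRAS ≈ 3, EGFR ≈ -2, APC ≈ -4.

EGFR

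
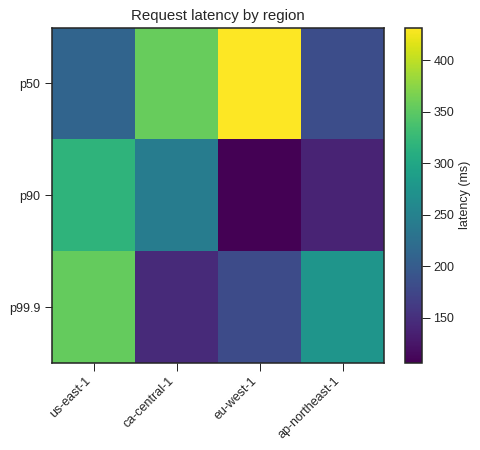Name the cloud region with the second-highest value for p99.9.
Top 3 for p99.9: us-east-1 ≈ 350, ap-northeast-1 ≈ 300, eu-west-1 ≈ 200.

ap-northeast-1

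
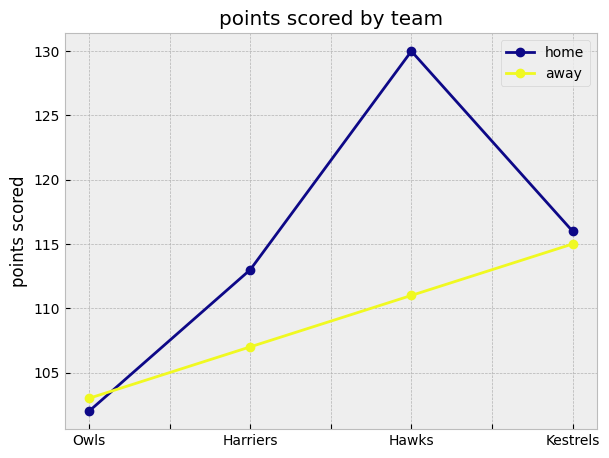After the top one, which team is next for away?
Hawks

Top 3 for away: Kestrels ≈ 115, Hawks ≈ 110, Harriers ≈ 105.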